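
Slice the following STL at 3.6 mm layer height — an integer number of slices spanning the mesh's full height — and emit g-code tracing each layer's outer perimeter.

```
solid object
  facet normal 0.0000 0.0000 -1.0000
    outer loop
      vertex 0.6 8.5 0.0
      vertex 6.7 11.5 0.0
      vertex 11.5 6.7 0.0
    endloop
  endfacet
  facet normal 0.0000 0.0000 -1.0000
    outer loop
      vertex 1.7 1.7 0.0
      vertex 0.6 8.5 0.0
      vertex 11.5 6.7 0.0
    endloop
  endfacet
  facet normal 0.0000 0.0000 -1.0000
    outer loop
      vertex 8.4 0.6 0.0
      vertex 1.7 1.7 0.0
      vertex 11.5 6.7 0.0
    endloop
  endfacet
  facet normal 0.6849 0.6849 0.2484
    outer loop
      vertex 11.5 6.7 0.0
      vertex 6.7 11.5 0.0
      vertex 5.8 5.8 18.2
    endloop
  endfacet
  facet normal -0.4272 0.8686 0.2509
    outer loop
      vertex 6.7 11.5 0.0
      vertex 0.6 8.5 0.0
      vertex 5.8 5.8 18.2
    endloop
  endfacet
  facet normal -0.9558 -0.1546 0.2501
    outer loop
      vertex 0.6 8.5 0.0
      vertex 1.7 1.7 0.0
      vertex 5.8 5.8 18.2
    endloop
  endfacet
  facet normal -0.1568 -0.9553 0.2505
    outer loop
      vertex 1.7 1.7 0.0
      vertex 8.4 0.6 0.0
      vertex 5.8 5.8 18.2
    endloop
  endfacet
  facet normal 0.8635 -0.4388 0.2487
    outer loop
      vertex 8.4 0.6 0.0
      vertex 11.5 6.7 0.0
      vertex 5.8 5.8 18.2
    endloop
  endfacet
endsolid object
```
; perimeter-only toolpath
G21 ; units = mm
G90 ; absolute positioning
G28 ; home
; layer 1
G0 Z3.6
G0 X10.4 Y6.5
G1 X6.5 Y10.4
G1 X1.6 Y8.0
G1 X2.5 Y2.5
G1 X7.9 Y1.6
G1 X10.4 Y6.5
; layer 2
G0 Z7.3
G0 X9.2 Y6.3
G1 X6.3 Y9.2
G1 X2.7 Y7.4
G1 X3.3 Y3.3
G1 X7.4 Y2.7
G1 X9.2 Y6.3
; layer 3
G0 Z10.9
G0 X8.1 Y6.2
G1 X6.2 Y8.1
G1 X3.7 Y6.9
G1 X4.2 Y4.2
G1 X6.8 Y3.7
G1 X8.1 Y6.2
; layer 4
G0 Z14.6
G0 X6.9 Y6.0
G1 X6.0 Y6.9
G1 X4.8 Y6.3
G1 X5.0 Y5.0
G1 X6.3 Y4.8
G1 X6.9 Y6.0
M2 ; end

The solid is a regular 5-sided pyramid, base circumscribed radius ≈ 5.8 mm, apex at z ≈ 18.2 mm. Slicing at Δz = 3.6 mm — 5 equal slices spanning the solid's height, so layer i sits at z = i·h/5 — gives 4 non-empty perimeters. Each is a 5-segment closed polygon; G0 lifts to the layer z and rapids to the start vertex, then G1 traces the edges. The cross-section shrinks linearly with z (the slice at the apex is degenerate and omitted).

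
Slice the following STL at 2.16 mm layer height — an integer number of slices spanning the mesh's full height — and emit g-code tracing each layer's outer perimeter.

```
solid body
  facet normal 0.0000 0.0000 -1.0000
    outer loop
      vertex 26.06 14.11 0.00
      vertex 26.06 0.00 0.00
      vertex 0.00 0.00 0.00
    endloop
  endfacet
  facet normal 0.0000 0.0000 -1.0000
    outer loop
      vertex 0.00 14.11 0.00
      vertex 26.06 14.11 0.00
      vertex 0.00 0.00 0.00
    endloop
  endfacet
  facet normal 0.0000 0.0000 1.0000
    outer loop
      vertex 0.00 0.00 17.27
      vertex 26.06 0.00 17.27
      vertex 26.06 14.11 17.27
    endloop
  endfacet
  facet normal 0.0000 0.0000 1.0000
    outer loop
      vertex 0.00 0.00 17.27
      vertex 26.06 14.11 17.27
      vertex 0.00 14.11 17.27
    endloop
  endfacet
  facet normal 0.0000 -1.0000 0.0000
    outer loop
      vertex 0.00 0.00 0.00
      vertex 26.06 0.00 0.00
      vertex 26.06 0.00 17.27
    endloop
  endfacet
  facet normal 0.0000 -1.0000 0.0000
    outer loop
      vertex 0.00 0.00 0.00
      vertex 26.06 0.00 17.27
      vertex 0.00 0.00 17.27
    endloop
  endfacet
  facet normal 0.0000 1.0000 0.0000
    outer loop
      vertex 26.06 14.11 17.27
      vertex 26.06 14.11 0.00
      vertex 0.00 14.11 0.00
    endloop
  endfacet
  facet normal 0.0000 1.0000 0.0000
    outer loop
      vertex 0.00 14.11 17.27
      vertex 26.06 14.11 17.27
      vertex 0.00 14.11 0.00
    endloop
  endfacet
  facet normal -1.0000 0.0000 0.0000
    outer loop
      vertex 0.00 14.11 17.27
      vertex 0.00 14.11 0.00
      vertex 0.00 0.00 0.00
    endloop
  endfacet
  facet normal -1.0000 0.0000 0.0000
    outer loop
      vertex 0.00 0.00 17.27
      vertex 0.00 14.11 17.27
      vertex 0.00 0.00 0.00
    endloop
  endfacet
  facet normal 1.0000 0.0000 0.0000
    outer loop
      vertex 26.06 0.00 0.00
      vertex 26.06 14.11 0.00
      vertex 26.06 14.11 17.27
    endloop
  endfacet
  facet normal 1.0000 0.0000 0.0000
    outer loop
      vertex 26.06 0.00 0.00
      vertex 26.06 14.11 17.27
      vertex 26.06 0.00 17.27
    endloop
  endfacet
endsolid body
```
; perimeter-only toolpath
G21 ; units = mm
G90 ; absolute positioning
G28 ; home
; layer 1
G0 Z2.16
G0 X0.00 Y0.00
G1 X26.06 Y0.00
G1 X26.06 Y14.11
G1 X0.00 Y14.11
G1 X0.00 Y0.00
; layer 2
G0 Z4.32
G0 X0.00 Y0.00
G1 X26.06 Y0.00
G1 X26.06 Y14.11
G1 X0.00 Y14.11
G1 X0.00 Y0.00
; layer 3
G0 Z6.48
G0 X0.00 Y0.00
G1 X26.06 Y0.00
G1 X26.06 Y14.11
G1 X0.00 Y14.11
G1 X0.00 Y0.00
; layer 4
G0 Z8.63
G0 X0.00 Y0.00
G1 X26.06 Y0.00
G1 X26.06 Y14.11
G1 X0.00 Y14.11
G1 X0.00 Y0.00
; layer 5
G0 Z10.79
G0 X0.00 Y0.00
G1 X26.06 Y0.00
G1 X26.06 Y14.11
G1 X0.00 Y14.11
G1 X0.00 Y0.00
; layer 6
G0 Z12.95
G0 X0.00 Y0.00
G1 X26.06 Y0.00
G1 X26.06 Y14.11
G1 X0.00 Y14.11
G1 X0.00 Y0.00
; layer 7
G0 Z15.11
G0 X0.00 Y0.00
G1 X26.06 Y0.00
G1 X26.06 Y14.11
G1 X0.00 Y14.11
G1 X0.00 Y0.00
; layer 8
G0 Z17.27
G0 X0.00 Y0.00
G1 X26.06 Y0.00
G1 X26.06 Y14.11
G1 X0.00 Y14.11
G1 X0.00 Y0.00
M2 ; end

The solid is a rectangular box, roughly 26.1 × 14.1 mm footprint and 17.3 mm tall. Slicing at Δz = 2.16 mm — 8 equal slices spanning the solid's height, so layer i sits at z = i·h/8 — gives 8 non-empty perimeters. Each is a 4-segment closed polygon; G0 lifts to the layer z and rapids to the start vertex, then G1 traces the edges.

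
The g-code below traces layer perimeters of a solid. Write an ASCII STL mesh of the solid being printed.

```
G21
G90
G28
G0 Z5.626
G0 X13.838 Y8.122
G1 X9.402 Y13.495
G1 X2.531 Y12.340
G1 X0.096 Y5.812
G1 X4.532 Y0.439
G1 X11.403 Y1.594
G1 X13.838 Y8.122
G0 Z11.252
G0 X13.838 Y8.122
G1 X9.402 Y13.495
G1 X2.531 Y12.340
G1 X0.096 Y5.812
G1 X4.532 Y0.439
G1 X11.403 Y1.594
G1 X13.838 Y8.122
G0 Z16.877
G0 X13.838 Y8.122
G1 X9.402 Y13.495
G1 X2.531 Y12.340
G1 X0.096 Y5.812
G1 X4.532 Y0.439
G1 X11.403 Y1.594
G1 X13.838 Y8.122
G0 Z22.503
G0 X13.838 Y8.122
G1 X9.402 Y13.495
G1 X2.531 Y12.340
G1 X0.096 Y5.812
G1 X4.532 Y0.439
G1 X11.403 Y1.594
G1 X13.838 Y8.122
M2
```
solid part
  facet normal 0.0000 0.0000 -1.0000
    outer loop
      vertex 2.531 12.340 0.000
      vertex 9.402 13.495 0.000
      vertex 13.838 8.122 0.000
    endloop
  endfacet
  facet normal 0.0000 0.0000 -1.0000
    outer loop
      vertex 0.096 5.812 0.000
      vertex 2.531 12.340 0.000
      vertex 13.838 8.122 0.000
    endloop
  endfacet
  facet normal 0.0000 0.0000 -1.0000
    outer loop
      vertex 4.532 0.439 0.000
      vertex 0.096 5.812 0.000
      vertex 13.838 8.122 0.000
    endloop
  endfacet
  facet normal 0.0000 0.0000 -1.0000
    outer loop
      vertex 11.403 1.594 0.000
      vertex 4.532 0.439 0.000
      vertex 13.838 8.122 0.000
    endloop
  endfacet
  facet normal 0.0000 0.0000 1.0000
    outer loop
      vertex 13.838 8.122 22.503
      vertex 9.402 13.495 22.503
      vertex 2.531 12.340 22.503
    endloop
  endfacet
  facet normal 0.0000 0.0000 1.0000
    outer loop
      vertex 13.838 8.122 22.503
      vertex 2.531 12.340 22.503
      vertex 0.096 5.812 22.503
    endloop
  endfacet
  facet normal 0.0000 0.0000 1.0000
    outer loop
      vertex 13.838 8.122 22.503
      vertex 0.096 5.812 22.503
      vertex 4.532 0.439 22.503
    endloop
  endfacet
  facet normal 0.0000 0.0000 1.0000
    outer loop
      vertex 13.838 8.122 22.503
      vertex 4.532 0.439 22.503
      vertex 11.403 1.594 22.503
    endloop
  endfacet
  facet normal 0.7711 0.6367 0.0000
    outer loop
      vertex 13.838 8.122 0.000
      vertex 9.402 13.495 0.000
      vertex 9.402 13.495 22.503
    endloop
  endfacet
  facet normal 0.7711 0.6367 0.0000
    outer loop
      vertex 13.838 8.122 0.000
      vertex 9.402 13.495 22.503
      vertex 13.838 8.122 22.503
    endloop
  endfacet
  facet normal -0.1658 0.9862 0.0000
    outer loop
      vertex 9.402 13.495 0.000
      vertex 2.531 12.340 0.000
      vertex 2.531 12.340 22.503
    endloop
  endfacet
  facet normal -0.1658 0.9862 0.0000
    outer loop
      vertex 9.402 13.495 0.000
      vertex 2.531 12.340 22.503
      vertex 9.402 13.495 22.503
    endloop
  endfacet
  facet normal -0.9369 0.3495 0.0000
    outer loop
      vertex 2.531 12.340 0.000
      vertex 0.096 5.812 0.000
      vertex 0.096 5.812 22.503
    endloop
  endfacet
  facet normal -0.9369 0.3495 0.0000
    outer loop
      vertex 2.531 12.340 0.000
      vertex 0.096 5.812 22.503
      vertex 2.531 12.340 22.503
    endloop
  endfacet
  facet normal -0.7711 -0.6367 0.0000
    outer loop
      vertex 0.096 5.812 0.000
      vertex 4.532 0.439 0.000
      vertex 4.532 0.439 22.503
    endloop
  endfacet
  facet normal -0.7711 -0.6367 0.0000
    outer loop
      vertex 0.096 5.812 0.000
      vertex 4.532 0.439 22.503
      vertex 0.096 5.812 22.503
    endloop
  endfacet
  facet normal 0.1658 -0.9862 0.0000
    outer loop
      vertex 4.532 0.439 0.000
      vertex 11.403 1.594 0.000
      vertex 11.403 1.594 22.503
    endloop
  endfacet
  facet normal 0.1658 -0.9862 0.0000
    outer loop
      vertex 4.532 0.439 0.000
      vertex 11.403 1.594 22.503
      vertex 4.532 0.439 22.503
    endloop
  endfacet
  facet normal 0.9369 -0.3495 0.0000
    outer loop
      vertex 11.403 1.594 0.000
      vertex 13.838 8.122 0.000
      vertex 13.838 8.122 22.503
    endloop
  endfacet
  facet normal 0.9369 -0.3495 0.0000
    outer loop
      vertex 11.403 1.594 0.000
      vertex 13.838 8.122 22.503
      vertex 11.403 1.594 22.503
    endloop
  endfacet
endsolid part

The G0 Z moves step by Δz≈5.626 mm. Every layer's G1 loop is the same polygon, so the solid is a straight extrusion of it from z=0 to z≈22.5. Closing with flat bottom and top caps and triangulating gives 20 facets — a regular 6-sided prism (a cylinder approximated with 6 flat sides), circumscribed radius ≈ 6.97 mm, height ≈ 22.5 mm.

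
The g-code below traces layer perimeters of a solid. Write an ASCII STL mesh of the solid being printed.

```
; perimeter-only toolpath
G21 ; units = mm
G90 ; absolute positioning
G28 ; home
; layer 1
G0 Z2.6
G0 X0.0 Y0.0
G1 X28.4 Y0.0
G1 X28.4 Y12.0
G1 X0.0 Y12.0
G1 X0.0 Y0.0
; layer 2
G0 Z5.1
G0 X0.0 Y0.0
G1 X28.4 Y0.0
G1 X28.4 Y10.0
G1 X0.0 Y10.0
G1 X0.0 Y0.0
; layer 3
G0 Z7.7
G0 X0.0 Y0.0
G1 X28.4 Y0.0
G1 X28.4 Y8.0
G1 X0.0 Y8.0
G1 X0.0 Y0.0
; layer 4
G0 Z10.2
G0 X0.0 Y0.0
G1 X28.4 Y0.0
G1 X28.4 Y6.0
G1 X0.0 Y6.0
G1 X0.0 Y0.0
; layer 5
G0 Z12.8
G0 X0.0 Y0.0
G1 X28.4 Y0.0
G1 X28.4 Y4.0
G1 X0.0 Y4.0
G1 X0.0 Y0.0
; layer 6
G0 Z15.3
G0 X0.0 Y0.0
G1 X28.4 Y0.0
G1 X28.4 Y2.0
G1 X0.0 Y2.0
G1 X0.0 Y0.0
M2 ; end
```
solid part
  facet normal 0.0000 0.0000 -1.0000
    outer loop
      vertex 28.4 14.0 0.0
      vertex 28.4 0.0 0.0
      vertex 0.0 0.0 0.0
    endloop
  endfacet
  facet normal 0.0000 0.0000 -1.0000
    outer loop
      vertex 0.0 14.0 0.0
      vertex 28.4 14.0 0.0
      vertex 0.0 0.0 0.0
    endloop
  endfacet
  facet normal 0.0000 -1.0000 0.0000
    outer loop
      vertex 0.0 0.0 0.0
      vertex 28.4 0.0 0.0
      vertex 28.4 0.0 17.9
    endloop
  endfacet
  facet normal 0.0000 -1.0000 0.0000
    outer loop
      vertex 0.0 0.0 0.0
      vertex 28.4 0.0 17.9
      vertex 0.0 0.0 17.9
    endloop
  endfacet
  facet normal 0.0000 0.7877 0.6161
    outer loop
      vertex 0.0 0.0 17.9
      vertex 28.4 0.0 17.9
      vertex 28.4 14.0 0.0
    endloop
  endfacet
  facet normal 0.0000 0.7877 0.6161
    outer loop
      vertex 0.0 0.0 17.9
      vertex 28.4 14.0 0.0
      vertex 0.0 14.0 0.0
    endloop
  endfacet
  facet normal -1.0000 0.0000 0.0000
    outer loop
      vertex 0.0 0.0 17.9
      vertex 0.0 14.0 0.0
      vertex 0.0 0.0 0.0
    endloop
  endfacet
  facet normal 1.0000 0.0000 0.0000
    outer loop
      vertex 28.4 0.0 0.0
      vertex 28.4 14.0 0.0
      vertex 28.4 0.0 17.9
    endloop
  endfacet
endsolid part

The G0 Z moves step by Δz≈2.6 mm. The G1 loops shrink linearly with z, so the solid tapers from its base footprint up to z≈17.9. Closing with a flat bottom cap and the tapered top and triangulating gives 8 facets — a wedge (ramp): 28.4 × 14 mm base, rising to 17.9 mm along the y=0 edge and sloping linearly to z=0 at y=14.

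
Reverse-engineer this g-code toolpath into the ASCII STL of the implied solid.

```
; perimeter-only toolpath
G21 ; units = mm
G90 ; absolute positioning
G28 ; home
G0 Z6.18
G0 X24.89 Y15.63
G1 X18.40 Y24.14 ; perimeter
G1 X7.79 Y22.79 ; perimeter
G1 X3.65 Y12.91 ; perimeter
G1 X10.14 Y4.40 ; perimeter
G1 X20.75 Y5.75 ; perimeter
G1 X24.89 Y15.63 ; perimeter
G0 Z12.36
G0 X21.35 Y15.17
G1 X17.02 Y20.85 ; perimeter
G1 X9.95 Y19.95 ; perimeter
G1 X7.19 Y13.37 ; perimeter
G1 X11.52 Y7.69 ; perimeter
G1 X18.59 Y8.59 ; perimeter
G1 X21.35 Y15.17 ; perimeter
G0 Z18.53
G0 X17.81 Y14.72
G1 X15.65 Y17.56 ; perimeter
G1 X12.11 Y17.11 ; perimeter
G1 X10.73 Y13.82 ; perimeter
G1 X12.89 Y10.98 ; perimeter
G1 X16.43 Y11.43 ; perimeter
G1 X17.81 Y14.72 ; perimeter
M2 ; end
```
solid part
  facet normal 0.0000 0.0000 -1.0000
    outer loop
      vertex 5.63 25.63 0.00
      vertex 19.78 27.43 0.00
      vertex 28.43 16.08 0.00
    endloop
  endfacet
  facet normal 0.0000 0.0000 -1.0000
    outer loop
      vertex 0.11 12.46 0.00
      vertex 5.63 25.63 0.00
      vertex 28.43 16.08 0.00
    endloop
  endfacet
  facet normal 0.0000 0.0000 -1.0000
    outer loop
      vertex 8.76 1.11 0.00
      vertex 0.11 12.46 0.00
      vertex 28.43 16.08 0.00
    endloop
  endfacet
  facet normal 0.0000 0.0000 -1.0000
    outer loop
      vertex 22.91 2.91 0.00
      vertex 8.76 1.11 0.00
      vertex 28.43 16.08 0.00
    endloop
  endfacet
  facet normal 0.7113 0.5421 0.4473
    outer loop
      vertex 28.43 16.08 0.00
      vertex 19.78 27.43 0.00
      vertex 14.27 14.27 24.71
    endloop
  endfacet
  facet normal -0.1129 0.8872 0.4473
    outer loop
      vertex 19.78 27.43 0.00
      vertex 5.63 25.63 0.00
      vertex 14.27 14.27 24.71
    endloop
  endfacet
  facet normal -0.8248 0.3457 0.4473
    outer loop
      vertex 5.63 25.63 0.00
      vertex 0.11 12.46 0.00
      vertex 14.27 14.27 24.71
    endloop
  endfacet
  facet normal -0.7113 -0.5421 0.4473
    outer loop
      vertex 0.11 12.46 0.00
      vertex 8.76 1.11 0.00
      vertex 14.27 14.27 24.71
    endloop
  endfacet
  facet normal 0.1129 -0.8872 0.4473
    outer loop
      vertex 8.76 1.11 0.00
      vertex 22.91 2.91 0.00
      vertex 14.27 14.27 24.71
    endloop
  endfacet
  facet normal 0.8248 -0.3457 0.4473
    outer loop
      vertex 22.91 2.91 0.00
      vertex 28.43 16.08 0.00
      vertex 14.27 14.27 24.71
    endloop
  endfacet
endsolid part

The G0 Z moves step by Δz≈6.18 mm. The G1 loops shrink linearly with z, so the solid tapers from its base footprint up to z≈24.7. Closing with a flat bottom cap and the tapered top and triangulating gives 10 facets — a regular 6-sided pyramid, base circumscribed radius ≈ 14.3 mm, apex at z ≈ 24.7 mm.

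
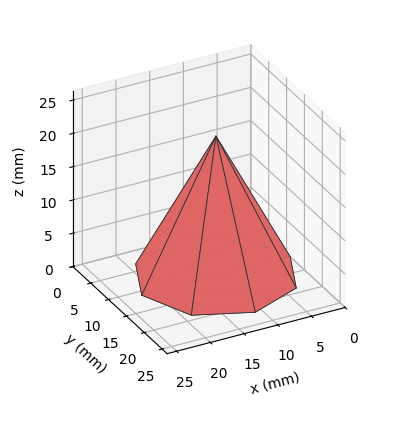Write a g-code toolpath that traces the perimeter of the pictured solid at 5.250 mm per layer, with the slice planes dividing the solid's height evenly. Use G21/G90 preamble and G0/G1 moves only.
Reading the render: the shape is a regular 8-sided pyramid, base circumscribed radius ≈ 11 mm, apex at z ≈ 21 mm (dimensions read to the nearest mm from the axis ticks). For the g-code, the solid's height is divided into equal slices at the stated Δz and each level perimeter traced with G1 moves after a G0 lift.

; perimeter-only toolpath
G21 ; units = mm
G90 ; absolute positioning
G28 ; home
; layer 1
G0 Z5.250
G0 X19.250 Y11.000
G1 X16.834 Y16.834
G1 X11.000 Y19.250
G1 X5.167 Y16.834
G1 X2.750 Y11.000
G1 X5.167 Y5.167
G1 X11.000 Y2.750
G1 X16.834 Y5.167
G1 X19.250 Y11.000
; layer 2
G0 Z10.500
G0 X16.500 Y11.000
G1 X14.889 Y14.889
G1 X11.000 Y16.500
G1 X7.111 Y14.889
G1 X5.500 Y11.000
G1 X7.111 Y7.111
G1 X11.000 Y5.500
G1 X14.889 Y7.111
G1 X16.500 Y11.000
; layer 3
G0 Z15.750
G0 X13.750 Y11.000
G1 X12.944 Y12.944
G1 X11.000 Y13.750
G1 X9.056 Y12.944
G1 X8.250 Y11.000
G1 X9.056 Y9.056
G1 X11.000 Y8.250
G1 X12.944 Y9.056
G1 X13.750 Y11.000
M2 ; end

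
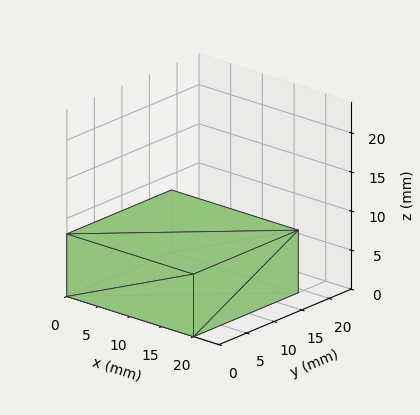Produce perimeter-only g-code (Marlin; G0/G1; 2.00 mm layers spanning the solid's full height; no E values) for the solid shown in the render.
Reading the render: the shape is a rectangular box, roughly 20 × 19 mm footprint and 8 mm tall (dimensions read to the nearest mm from the axis ticks). For the g-code, the solid's height is divided into equal slices at the stated Δz and each level perimeter traced with G1 moves after a G0 lift.

; perimeter-only toolpath
G21 ; units = mm
G90 ; absolute positioning
G28 ; home
; layer 1
G0 Z2.00
G0 X0.00 Y0.00
G1 X20.00 Y0.00
G1 X20.00 Y19.00
G1 X0.00 Y19.00
G1 X0.00 Y0.00
; layer 2
G0 Z4.00
G0 X0.00 Y0.00
G1 X20.00 Y0.00
G1 X20.00 Y19.00
G1 X0.00 Y19.00
G1 X0.00 Y0.00
; layer 3
G0 Z6.00
G0 X0.00 Y0.00
G1 X20.00 Y0.00
G1 X20.00 Y19.00
G1 X0.00 Y19.00
G1 X0.00 Y0.00
; layer 4
G0 Z8.00
G0 X0.00 Y0.00
G1 X20.00 Y0.00
G1 X20.00 Y19.00
G1 X0.00 Y19.00
G1 X0.00 Y0.00
M2 ; end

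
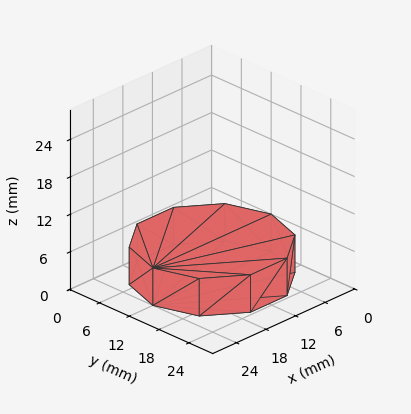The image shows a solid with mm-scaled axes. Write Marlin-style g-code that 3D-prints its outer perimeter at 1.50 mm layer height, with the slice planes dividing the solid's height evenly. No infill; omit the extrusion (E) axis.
Reading the render: the shape is a regular 10-sided prism (a cylinder approximated with 10 flat sides), circumscribed radius ≈ 12 mm, height ≈ 6 mm (dimensions read to the nearest mm from the axis ticks). For the g-code, the solid's height is divided into equal slices at the stated Δz and each level perimeter traced with G1 moves after a G0 lift.

; perimeter-only toolpath
G21 ; units = mm
G90 ; absolute positioning
G28 ; home
; layer 1
G0 Z1.50
G0 X24.00 Y12.00
G1 X21.71 Y19.05
G1 X15.71 Y23.41
G1 X8.29 Y23.41
G1 X2.29 Y19.05
G1 X0.00 Y12.00
G1 X2.29 Y4.95
G1 X8.29 Y0.59
G1 X15.71 Y0.59
G1 X21.71 Y4.95
G1 X24.00 Y12.00
; layer 2
G0 Z3.00
G0 X24.00 Y12.00
G1 X21.71 Y19.05
G1 X15.71 Y23.41
G1 X8.29 Y23.41
G1 X2.29 Y19.05
G1 X0.00 Y12.00
G1 X2.29 Y4.95
G1 X8.29 Y0.59
G1 X15.71 Y0.59
G1 X21.71 Y4.95
G1 X24.00 Y12.00
; layer 3
G0 Z4.50
G0 X24.00 Y12.00
G1 X21.71 Y19.05
G1 X15.71 Y23.41
G1 X8.29 Y23.41
G1 X2.29 Y19.05
G1 X0.00 Y12.00
G1 X2.29 Y4.95
G1 X8.29 Y0.59
G1 X15.71 Y0.59
G1 X21.71 Y4.95
G1 X24.00 Y12.00
; layer 4
G0 Z6.00
G0 X24.00 Y12.00
G1 X21.71 Y19.05
G1 X15.71 Y23.41
G1 X8.29 Y23.41
G1 X2.29 Y19.05
G1 X0.00 Y12.00
G1 X2.29 Y4.95
G1 X8.29 Y0.59
G1 X15.71 Y0.59
G1 X21.71 Y4.95
G1 X24.00 Y12.00
M2 ; end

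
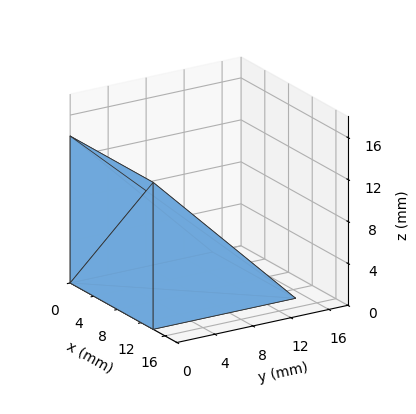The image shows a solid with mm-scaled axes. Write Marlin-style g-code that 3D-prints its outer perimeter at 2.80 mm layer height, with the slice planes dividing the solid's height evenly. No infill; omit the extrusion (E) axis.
Reading the render: the shape is a wedge (ramp): 14 × 15 mm base, rising to 14 mm along the y=0 edge and sloping linearly to z=0 at y=15 (dimensions read to the nearest mm from the axis ticks). For the g-code, the solid's height is divided into equal slices at the stated Δz and each level perimeter traced with G1 moves after a G0 lift.

; perimeter-only toolpath
G21 ; units = mm
G90 ; absolute positioning
G28 ; home
; layer 1
G0 Z2.80
G0 X0.00 Y0.00
G1 X14.00 Y0.00
G1 X14.00 Y12.00
G1 X0.00 Y12.00
G1 X0.00 Y0.00
; layer 2
G0 Z5.60
G0 X0.00 Y0.00
G1 X14.00 Y0.00
G1 X14.00 Y9.00
G1 X0.00 Y9.00
G1 X0.00 Y0.00
; layer 3
G0 Z8.40
G0 X0.00 Y0.00
G1 X14.00 Y0.00
G1 X14.00 Y6.00
G1 X0.00 Y6.00
G1 X0.00 Y0.00
; layer 4
G0 Z11.20
G0 X0.00 Y0.00
G1 X14.00 Y0.00
G1 X14.00 Y3.00
G1 X0.00 Y3.00
G1 X0.00 Y0.00
M2 ; end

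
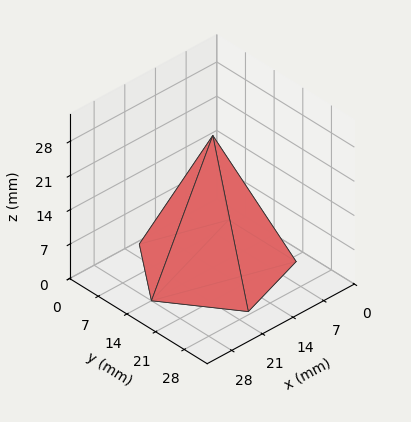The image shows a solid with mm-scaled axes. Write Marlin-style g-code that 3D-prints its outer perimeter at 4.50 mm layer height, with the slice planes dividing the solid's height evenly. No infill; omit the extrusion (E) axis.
Reading the render: the shape is a regular 5-sided pyramid, base circumscribed radius ≈ 14 mm, apex at z ≈ 27 mm (dimensions read to the nearest mm from the axis ticks). For the g-code, the solid's height is divided into equal slices at the stated Δz and each level perimeter traced with G1 moves after a G0 lift.

; perimeter-only toolpath
G21 ; units = mm
G90 ; absolute positioning
G28 ; home
; layer 1
G0 Z4.50
G0 X25.67 Y14.00
G1 X17.61 Y25.09
G1 X4.56 Y20.86
G1 X4.56 Y7.14
G1 X17.61 Y2.91
G1 X25.67 Y14.00
; layer 2
G0 Z9.00
G0 X23.33 Y14.00
G1 X16.89 Y22.87
G1 X6.45 Y19.49
G1 X6.45 Y8.51
G1 X16.89 Y5.13
G1 X23.33 Y14.00
; layer 3
G0 Z13.50
G0 X21.00 Y14.00
G1 X16.16 Y20.66
G1 X8.34 Y18.12
G1 X8.34 Y9.88
G1 X16.16 Y7.34
G1 X21.00 Y14.00
; layer 4
G0 Z18.00
G0 X18.67 Y14.00
G1 X15.44 Y18.44
G1 X10.22 Y16.74
G1 X10.22 Y11.26
G1 X15.44 Y9.56
G1 X18.67 Y14.00
; layer 5
G0 Z22.50
G0 X16.33 Y14.00
G1 X14.72 Y16.22
G1 X12.11 Y15.37
G1 X12.11 Y12.63
G1 X14.72 Y11.78
G1 X16.33 Y14.00
M2 ; end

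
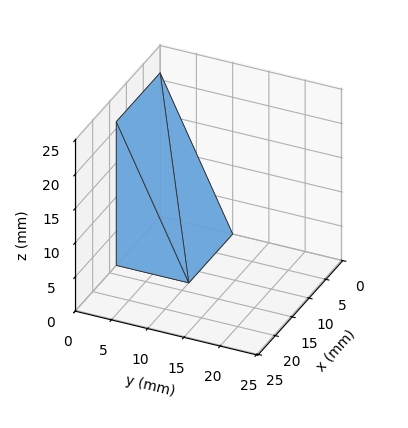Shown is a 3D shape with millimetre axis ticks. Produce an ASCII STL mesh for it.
Reading the render: the shape is a wedge (ramp): 13 × 10 mm base, rising to 21 mm along the y=0 edge and sloping linearly to z=0 at y=10 (dimensions read to the nearest mm from the axis ticks). For the STL, each face is triangulated and given an outward normal.

solid part
  facet normal 0.0000 0.0000 -1.0000
    outer loop
      vertex 13.00 10.00 0.00
      vertex 13.00 0.00 0.00
      vertex 0.00 0.00 0.00
    endloop
  endfacet
  facet normal 0.0000 0.0000 -1.0000
    outer loop
      vertex 0.00 10.00 0.00
      vertex 13.00 10.00 0.00
      vertex 0.00 0.00 0.00
    endloop
  endfacet
  facet normal 0.0000 -1.0000 0.0000
    outer loop
      vertex 0.00 0.00 0.00
      vertex 13.00 0.00 0.00
      vertex 13.00 0.00 21.00
    endloop
  endfacet
  facet normal 0.0000 -1.0000 0.0000
    outer loop
      vertex 0.00 0.00 0.00
      vertex 13.00 0.00 21.00
      vertex 0.00 0.00 21.00
    endloop
  endfacet
  facet normal 0.0000 0.9029 0.4299
    outer loop
      vertex 0.00 0.00 21.00
      vertex 13.00 0.00 21.00
      vertex 13.00 10.00 0.00
    endloop
  endfacet
  facet normal 0.0000 0.9029 0.4299
    outer loop
      vertex 0.00 0.00 21.00
      vertex 13.00 10.00 0.00
      vertex 0.00 10.00 0.00
    endloop
  endfacet
  facet normal -1.0000 0.0000 0.0000
    outer loop
      vertex 0.00 0.00 21.00
      vertex 0.00 10.00 0.00
      vertex 0.00 0.00 0.00
    endloop
  endfacet
  facet normal 1.0000 0.0000 0.0000
    outer loop
      vertex 13.00 0.00 0.00
      vertex 13.00 10.00 0.00
      vertex 13.00 0.00 21.00
    endloop
  endfacet
endsolid part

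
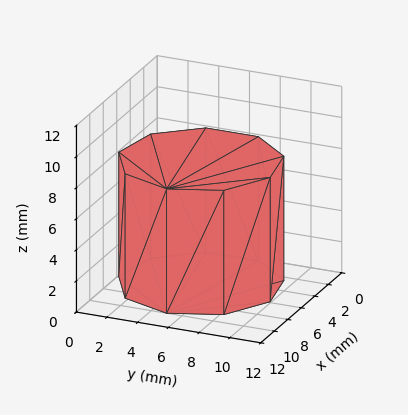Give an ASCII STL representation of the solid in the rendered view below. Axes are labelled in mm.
Reading the render: the shape is a regular 9-sided prism (a cylinder approximated with 9 flat sides), circumscribed radius ≈ 5 mm, height ≈ 8 mm (dimensions read to the nearest mm from the axis ticks). For the STL, each face is triangulated and given an outward normal.

solid part
  facet normal 0.0000 0.0000 -1.0000
    outer loop
      vertex 5.87 9.92 0.00
      vertex 8.83 8.21 0.00
      vertex 10.00 5.00 0.00
    endloop
  endfacet
  facet normal 0.0000 0.0000 -1.0000
    outer loop
      vertex 2.50 9.33 0.00
      vertex 5.87 9.92 0.00
      vertex 10.00 5.00 0.00
    endloop
  endfacet
  facet normal 0.0000 0.0000 -1.0000
    outer loop
      vertex 0.30 6.71 0.00
      vertex 2.50 9.33 0.00
      vertex 10.00 5.00 0.00
    endloop
  endfacet
  facet normal 0.0000 0.0000 -1.0000
    outer loop
      vertex 0.30 3.29 0.00
      vertex 0.30 6.71 0.00
      vertex 10.00 5.00 0.00
    endloop
  endfacet
  facet normal 0.0000 0.0000 -1.0000
    outer loop
      vertex 2.50 0.67 0.00
      vertex 0.30 3.29 0.00
      vertex 10.00 5.00 0.00
    endloop
  endfacet
  facet normal 0.0000 0.0000 -1.0000
    outer loop
      vertex 5.87 0.08 0.00
      vertex 2.50 0.67 0.00
      vertex 10.00 5.00 0.00
    endloop
  endfacet
  facet normal 0.0000 0.0000 -1.0000
    outer loop
      vertex 8.83 1.79 0.00
      vertex 5.87 0.08 0.00
      vertex 10.00 5.00 0.00
    endloop
  endfacet
  facet normal 0.0000 0.0000 1.0000
    outer loop
      vertex 10.00 5.00 8.00
      vertex 8.83 8.21 8.00
      vertex 5.87 9.92 8.00
    endloop
  endfacet
  facet normal 0.0000 0.0000 1.0000
    outer loop
      vertex 10.00 5.00 8.00
      vertex 5.87 9.92 8.00
      vertex 2.50 9.33 8.00
    endloop
  endfacet
  facet normal 0.0000 0.0000 1.0000
    outer loop
      vertex 10.00 5.00 8.00
      vertex 2.50 9.33 8.00
      vertex 0.30 6.71 8.00
    endloop
  endfacet
  facet normal 0.0000 0.0000 1.0000
    outer loop
      vertex 10.00 5.00 8.00
      vertex 0.30 6.71 8.00
      vertex 0.30 3.29 8.00
    endloop
  endfacet
  facet normal 0.0000 0.0000 1.0000
    outer loop
      vertex 10.00 5.00 8.00
      vertex 0.30 3.29 8.00
      vertex 2.50 0.67 8.00
    endloop
  endfacet
  facet normal 0.0000 0.0000 1.0000
    outer loop
      vertex 10.00 5.00 8.00
      vertex 2.50 0.67 8.00
      vertex 5.87 0.08 8.00
    endloop
  endfacet
  facet normal 0.0000 0.0000 1.0000
    outer loop
      vertex 10.00 5.00 8.00
      vertex 5.87 0.08 8.00
      vertex 8.83 1.79 8.00
    endloop
  endfacet
  facet normal 0.9395 0.3424 0.0000
    outer loop
      vertex 10.00 5.00 0.00
      vertex 8.83 8.21 0.00
      vertex 8.83 8.21 8.00
    endloop
  endfacet
  facet normal 0.9395 0.3424 0.0000
    outer loop
      vertex 10.00 5.00 0.00
      vertex 8.83 8.21 8.00
      vertex 10.00 5.00 8.00
    endloop
  endfacet
  facet normal 0.5002 0.8659 0.0000
    outer loop
      vertex 8.83 8.21 0.00
      vertex 5.87 9.92 0.00
      vertex 5.87 9.92 8.00
    endloop
  endfacet
  facet normal 0.5002 0.8659 0.0000
    outer loop
      vertex 8.83 8.21 0.00
      vertex 5.87 9.92 8.00
      vertex 8.83 8.21 8.00
    endloop
  endfacet
  facet normal -0.1725 0.9850 0.0000
    outer loop
      vertex 5.87 9.92 0.00
      vertex 2.50 9.33 0.00
      vertex 2.50 9.33 8.00
    endloop
  endfacet
  facet normal -0.1725 0.9850 0.0000
    outer loop
      vertex 5.87 9.92 0.00
      vertex 2.50 9.33 8.00
      vertex 5.87 9.92 8.00
    endloop
  endfacet
  facet normal -0.7658 0.6431 0.0000
    outer loop
      vertex 2.50 9.33 0.00
      vertex 0.30 6.71 0.00
      vertex 0.30 6.71 8.00
    endloop
  endfacet
  facet normal -0.7658 0.6431 0.0000
    outer loop
      vertex 2.50 9.33 0.00
      vertex 0.30 6.71 8.00
      vertex 2.50 9.33 8.00
    endloop
  endfacet
  facet normal -1.0000 0.0000 0.0000
    outer loop
      vertex 0.30 6.71 0.00
      vertex 0.30 3.29 0.00
      vertex 0.30 3.29 8.00
    endloop
  endfacet
  facet normal -1.0000 0.0000 0.0000
    outer loop
      vertex 0.30 6.71 0.00
      vertex 0.30 3.29 8.00
      vertex 0.30 6.71 8.00
    endloop
  endfacet
  facet normal -0.7658 -0.6431 0.0000
    outer loop
      vertex 0.30 3.29 0.00
      vertex 2.50 0.67 0.00
      vertex 2.50 0.67 8.00
    endloop
  endfacet
  facet normal -0.7658 -0.6431 0.0000
    outer loop
      vertex 0.30 3.29 0.00
      vertex 2.50 0.67 8.00
      vertex 0.30 3.29 8.00
    endloop
  endfacet
  facet normal -0.1725 -0.9850 0.0000
    outer loop
      vertex 2.50 0.67 0.00
      vertex 5.87 0.08 0.00
      vertex 5.87 0.08 8.00
    endloop
  endfacet
  facet normal -0.1725 -0.9850 0.0000
    outer loop
      vertex 2.50 0.67 0.00
      vertex 5.87 0.08 8.00
      vertex 2.50 0.67 8.00
    endloop
  endfacet
  facet normal 0.5002 -0.8659 0.0000
    outer loop
      vertex 5.87 0.08 0.00
      vertex 8.83 1.79 0.00
      vertex 8.83 1.79 8.00
    endloop
  endfacet
  facet normal 0.5002 -0.8659 0.0000
    outer loop
      vertex 5.87 0.08 0.00
      vertex 8.83 1.79 8.00
      vertex 5.87 0.08 8.00
    endloop
  endfacet
  facet normal 0.9395 -0.3424 0.0000
    outer loop
      vertex 8.83 1.79 0.00
      vertex 10.00 5.00 0.00
      vertex 10.00 5.00 8.00
    endloop
  endfacet
  facet normal 0.9395 -0.3424 0.0000
    outer loop
      vertex 8.83 1.79 0.00
      vertex 10.00 5.00 8.00
      vertex 8.83 1.79 8.00
    endloop
  endfacet
endsolid part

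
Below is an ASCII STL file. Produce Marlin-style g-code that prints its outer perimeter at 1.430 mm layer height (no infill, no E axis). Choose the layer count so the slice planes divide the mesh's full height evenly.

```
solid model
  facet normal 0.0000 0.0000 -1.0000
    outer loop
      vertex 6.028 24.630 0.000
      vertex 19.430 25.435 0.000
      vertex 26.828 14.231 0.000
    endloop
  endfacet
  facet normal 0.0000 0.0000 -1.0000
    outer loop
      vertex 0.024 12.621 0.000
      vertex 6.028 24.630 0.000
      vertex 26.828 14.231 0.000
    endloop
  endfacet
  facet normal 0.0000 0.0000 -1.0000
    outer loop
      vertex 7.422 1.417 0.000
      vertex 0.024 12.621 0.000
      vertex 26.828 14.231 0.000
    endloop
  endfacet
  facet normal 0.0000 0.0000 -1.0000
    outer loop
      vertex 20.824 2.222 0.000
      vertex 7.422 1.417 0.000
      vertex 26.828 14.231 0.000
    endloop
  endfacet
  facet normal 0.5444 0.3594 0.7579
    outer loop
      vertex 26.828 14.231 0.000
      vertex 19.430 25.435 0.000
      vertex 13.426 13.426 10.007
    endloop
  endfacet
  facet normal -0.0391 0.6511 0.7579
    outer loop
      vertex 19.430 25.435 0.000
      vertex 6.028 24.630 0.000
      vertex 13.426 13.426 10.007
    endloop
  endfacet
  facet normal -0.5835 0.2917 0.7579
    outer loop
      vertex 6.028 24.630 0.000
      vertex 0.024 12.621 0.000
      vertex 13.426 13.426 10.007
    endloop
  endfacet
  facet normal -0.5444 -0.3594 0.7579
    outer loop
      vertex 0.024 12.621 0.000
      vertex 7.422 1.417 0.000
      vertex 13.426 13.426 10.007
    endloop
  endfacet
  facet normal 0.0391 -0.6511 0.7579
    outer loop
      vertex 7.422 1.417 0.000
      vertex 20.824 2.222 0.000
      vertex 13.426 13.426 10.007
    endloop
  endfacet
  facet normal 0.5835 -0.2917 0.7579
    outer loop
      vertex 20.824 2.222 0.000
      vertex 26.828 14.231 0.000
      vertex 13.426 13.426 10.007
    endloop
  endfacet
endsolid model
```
; perimeter-only toolpath
G21 ; units = mm
G90 ; absolute positioning
G28 ; home
; layer 1
G0 Z1.430
G0 X24.913 Y14.116
G1 X18.572 Y23.719
G1 X7.085 Y23.029
G1 X1.939 Y12.736
G1 X8.280 Y3.133
G1 X19.767 Y3.823
G1 X24.913 Y14.116
; layer 2
G0 Z2.859
G0 X22.999 Y14.001
G1 X17.715 Y22.004
G1 X8.142 Y21.429
G1 X3.853 Y12.851
G1 X9.137 Y4.848
G1 X18.710 Y5.423
G1 X22.999 Y14.001
; layer 3
G0 Z4.289
G0 X21.084 Y13.886
G1 X16.857 Y20.288
G1 X9.199 Y19.828
G1 X5.768 Y12.966
G1 X9.995 Y6.564
G1 X17.653 Y7.024
G1 X21.084 Y13.886
; layer 4
G0 Z5.718
G0 X19.170 Y13.771
G1 X15.999 Y18.573
G1 X10.255 Y18.228
G1 X7.682 Y13.081
G1 X10.853 Y8.279
G1 X16.597 Y8.624
G1 X19.170 Y13.771
; layer 5
G0 Z7.148
G0 X17.255 Y13.656
G1 X15.141 Y16.857
G1 X11.312 Y16.627
G1 X9.597 Y13.196
G1 X11.711 Y9.995
G1 X15.540 Y10.225
G1 X17.255 Y13.656
; layer 6
G0 Z8.577
G0 X15.341 Y13.541
G1 X14.284 Y15.142
G1 X12.369 Y15.027
G1 X11.511 Y13.311
G1 X12.568 Y11.710
G1 X14.483 Y11.825
G1 X15.341 Y13.541
M2 ; end

The solid is a regular 6-sided pyramid, base circumscribed radius ≈ 13.4 mm, apex at z ≈ 10 mm. Slicing at Δz = 1.430 mm — 7 equal slices spanning the solid's height, so layer i sits at z = i·h/7 — gives 6 non-empty perimeters. Each is a 6-segment closed polygon; G0 lifts to the layer z and rapids to the start vertex, then G1 traces the edges. The cross-section shrinks linearly with z (the slice at the apex is degenerate and omitted).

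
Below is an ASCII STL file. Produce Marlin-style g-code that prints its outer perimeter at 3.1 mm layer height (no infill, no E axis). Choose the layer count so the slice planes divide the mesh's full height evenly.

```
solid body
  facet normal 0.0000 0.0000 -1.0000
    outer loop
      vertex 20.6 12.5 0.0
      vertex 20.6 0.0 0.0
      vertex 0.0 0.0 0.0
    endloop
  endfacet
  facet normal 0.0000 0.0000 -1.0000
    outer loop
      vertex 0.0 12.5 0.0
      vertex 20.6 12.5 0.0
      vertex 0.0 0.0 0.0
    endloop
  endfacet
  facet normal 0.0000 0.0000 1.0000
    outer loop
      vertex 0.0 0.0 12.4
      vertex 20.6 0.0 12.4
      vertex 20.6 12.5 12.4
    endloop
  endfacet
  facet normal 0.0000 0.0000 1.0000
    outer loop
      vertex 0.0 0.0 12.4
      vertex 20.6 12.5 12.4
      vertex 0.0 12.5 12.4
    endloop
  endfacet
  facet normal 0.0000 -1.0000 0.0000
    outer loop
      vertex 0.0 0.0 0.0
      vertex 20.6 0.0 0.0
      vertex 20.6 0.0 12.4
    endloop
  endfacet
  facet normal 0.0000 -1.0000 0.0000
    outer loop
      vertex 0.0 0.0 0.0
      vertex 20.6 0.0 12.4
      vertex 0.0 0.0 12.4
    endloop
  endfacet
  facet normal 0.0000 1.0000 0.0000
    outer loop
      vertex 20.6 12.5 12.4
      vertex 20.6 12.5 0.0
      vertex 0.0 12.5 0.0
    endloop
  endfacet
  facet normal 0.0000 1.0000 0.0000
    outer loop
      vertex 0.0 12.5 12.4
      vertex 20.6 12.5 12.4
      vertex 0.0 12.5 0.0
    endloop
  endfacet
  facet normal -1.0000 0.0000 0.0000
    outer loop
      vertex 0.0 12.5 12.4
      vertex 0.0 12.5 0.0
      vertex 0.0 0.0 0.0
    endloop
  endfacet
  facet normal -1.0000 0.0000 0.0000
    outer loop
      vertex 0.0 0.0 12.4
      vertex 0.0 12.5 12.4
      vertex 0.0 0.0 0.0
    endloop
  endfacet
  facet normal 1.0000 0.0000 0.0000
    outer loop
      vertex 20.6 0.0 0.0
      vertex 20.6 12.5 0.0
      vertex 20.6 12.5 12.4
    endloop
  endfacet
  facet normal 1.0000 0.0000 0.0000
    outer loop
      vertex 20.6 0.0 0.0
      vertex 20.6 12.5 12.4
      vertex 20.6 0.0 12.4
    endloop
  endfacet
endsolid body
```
; perimeter-only toolpath
G21 ; units = mm
G90 ; absolute positioning
G28 ; home
; layer 1
G0 Z3.1
G0 X0.0 Y0.0
G1 X20.6 Y0.0
G1 X20.6 Y12.5
G1 X0.0 Y12.5
G1 X0.0 Y0.0
; layer 2
G0 Z6.2
G0 X0.0 Y0.0
G1 X20.6 Y0.0
G1 X20.6 Y12.5
G1 X0.0 Y12.5
G1 X0.0 Y0.0
; layer 3
G0 Z9.3
G0 X0.0 Y0.0
G1 X20.6 Y0.0
G1 X20.6 Y12.5
G1 X0.0 Y12.5
G1 X0.0 Y0.0
; layer 4
G0 Z12.4
G0 X0.0 Y0.0
G1 X20.6 Y0.0
G1 X20.6 Y12.5
G1 X0.0 Y12.5
G1 X0.0 Y0.0
M2 ; end

The solid is a rectangular box, roughly 20.6 × 12.5 mm footprint and 12.4 mm tall. Slicing at Δz = 3.1 mm — 4 equal slices spanning the solid's height, so layer i sits at z = i·h/4 — gives 4 non-empty perimeters. Each is a 4-segment closed polygon; G0 lifts to the layer z and rapids to the start vertex, then G1 traces the edges.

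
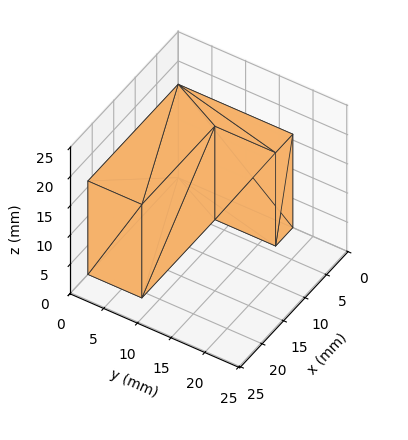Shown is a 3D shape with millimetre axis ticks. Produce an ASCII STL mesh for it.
Reading the render: the shape is an L-shaped prism: outer 21 × 17 mm, arm thicknesses ≈ 8 mm (horizontal) and 4 mm (vertical), extruded 16 mm in z (dimensions read to the nearest mm from the axis ticks). For the STL, each face is triangulated and given an outward normal.

solid part
  facet normal 0.0000 0.0000 -1.0000
    outer loop
      vertex 21.000 8.000 0.000
      vertex 21.000 0.000 0.000
      vertex 0.000 0.000 0.000
    endloop
  endfacet
  facet normal 0.0000 0.0000 -1.0000
    outer loop
      vertex 4.000 8.000 0.000
      vertex 21.000 8.000 0.000
      vertex 0.000 0.000 0.000
    endloop
  endfacet
  facet normal 0.0000 0.0000 -1.0000
    outer loop
      vertex 4.000 17.000 0.000
      vertex 4.000 8.000 0.000
      vertex 0.000 0.000 0.000
    endloop
  endfacet
  facet normal 0.0000 0.0000 -1.0000
    outer loop
      vertex 0.000 17.000 0.000
      vertex 4.000 17.000 0.000
      vertex 0.000 0.000 0.000
    endloop
  endfacet
  facet normal 0.0000 0.0000 1.0000
    outer loop
      vertex 0.000 0.000 16.000
      vertex 21.000 0.000 16.000
      vertex 21.000 8.000 16.000
    endloop
  endfacet
  facet normal 0.0000 0.0000 1.0000
    outer loop
      vertex 0.000 0.000 16.000
      vertex 21.000 8.000 16.000
      vertex 4.000 8.000 16.000
    endloop
  endfacet
  facet normal 0.0000 0.0000 1.0000
    outer loop
      vertex 0.000 0.000 16.000
      vertex 4.000 8.000 16.000
      vertex 4.000 17.000 16.000
    endloop
  endfacet
  facet normal 0.0000 0.0000 1.0000
    outer loop
      vertex 0.000 0.000 16.000
      vertex 4.000 17.000 16.000
      vertex 0.000 17.000 16.000
    endloop
  endfacet
  facet normal 0.0000 -1.0000 0.0000
    outer loop
      vertex 0.000 0.000 0.000
      vertex 21.000 0.000 0.000
      vertex 21.000 0.000 16.000
    endloop
  endfacet
  facet normal 0.0000 -1.0000 0.0000
    outer loop
      vertex 0.000 0.000 0.000
      vertex 21.000 0.000 16.000
      vertex 0.000 0.000 16.000
    endloop
  endfacet
  facet normal 1.0000 0.0000 0.0000
    outer loop
      vertex 21.000 0.000 0.000
      vertex 21.000 8.000 0.000
      vertex 21.000 8.000 16.000
    endloop
  endfacet
  facet normal 1.0000 0.0000 0.0000
    outer loop
      vertex 21.000 0.000 0.000
      vertex 21.000 8.000 16.000
      vertex 21.000 0.000 16.000
    endloop
  endfacet
  facet normal 0.0000 1.0000 0.0000
    outer loop
      vertex 21.000 8.000 0.000
      vertex 4.000 8.000 0.000
      vertex 4.000 8.000 16.000
    endloop
  endfacet
  facet normal 0.0000 1.0000 0.0000
    outer loop
      vertex 21.000 8.000 0.000
      vertex 4.000 8.000 16.000
      vertex 21.000 8.000 16.000
    endloop
  endfacet
  facet normal 1.0000 0.0000 0.0000
    outer loop
      vertex 4.000 8.000 0.000
      vertex 4.000 17.000 0.000
      vertex 4.000 17.000 16.000
    endloop
  endfacet
  facet normal 1.0000 0.0000 0.0000
    outer loop
      vertex 4.000 8.000 0.000
      vertex 4.000 17.000 16.000
      vertex 4.000 8.000 16.000
    endloop
  endfacet
  facet normal 0.0000 1.0000 0.0000
    outer loop
      vertex 4.000 17.000 0.000
      vertex 0.000 17.000 0.000
      vertex 0.000 17.000 16.000
    endloop
  endfacet
  facet normal 0.0000 1.0000 0.0000
    outer loop
      vertex 4.000 17.000 0.000
      vertex 0.000 17.000 16.000
      vertex 4.000 17.000 16.000
    endloop
  endfacet
  facet normal -1.0000 0.0000 0.0000
    outer loop
      vertex 0.000 17.000 0.000
      vertex 0.000 0.000 0.000
      vertex 0.000 0.000 16.000
    endloop
  endfacet
  facet normal -1.0000 0.0000 0.0000
    outer loop
      vertex 0.000 17.000 0.000
      vertex 0.000 0.000 16.000
      vertex 0.000 17.000 16.000
    endloop
  endfacet
endsolid part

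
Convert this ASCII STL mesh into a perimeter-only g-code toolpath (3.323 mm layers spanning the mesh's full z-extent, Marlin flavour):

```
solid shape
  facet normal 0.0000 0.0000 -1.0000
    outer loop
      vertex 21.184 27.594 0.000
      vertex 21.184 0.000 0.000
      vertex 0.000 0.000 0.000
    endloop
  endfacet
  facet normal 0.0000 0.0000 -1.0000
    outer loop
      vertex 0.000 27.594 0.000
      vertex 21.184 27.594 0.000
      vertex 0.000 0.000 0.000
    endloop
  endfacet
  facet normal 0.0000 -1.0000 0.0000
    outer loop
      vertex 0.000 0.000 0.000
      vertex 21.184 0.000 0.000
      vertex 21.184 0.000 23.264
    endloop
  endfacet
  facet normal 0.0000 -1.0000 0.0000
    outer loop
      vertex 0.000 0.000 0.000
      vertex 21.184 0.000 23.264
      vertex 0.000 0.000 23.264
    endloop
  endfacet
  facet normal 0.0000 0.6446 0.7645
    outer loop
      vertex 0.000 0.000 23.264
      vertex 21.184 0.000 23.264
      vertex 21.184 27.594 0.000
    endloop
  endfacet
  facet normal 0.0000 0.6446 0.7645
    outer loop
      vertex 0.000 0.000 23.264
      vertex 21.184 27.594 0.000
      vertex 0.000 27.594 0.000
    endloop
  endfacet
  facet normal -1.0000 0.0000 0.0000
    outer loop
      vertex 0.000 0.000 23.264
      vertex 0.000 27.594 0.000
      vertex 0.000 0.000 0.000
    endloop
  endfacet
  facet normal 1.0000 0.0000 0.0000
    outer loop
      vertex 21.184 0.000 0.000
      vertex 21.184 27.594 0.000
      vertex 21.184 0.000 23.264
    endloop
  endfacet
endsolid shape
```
; perimeter-only toolpath
G21 ; units = mm
G90 ; absolute positioning
G28 ; home
; layer 1
G0 Z3.323
G0 X0.000 Y0.000
G1 X21.184 Y0.000
G1 X21.184 Y23.652
G1 X0.000 Y23.652
G1 X0.000 Y0.000
; layer 2
G0 Z6.647
G0 X0.000 Y0.000
G1 X21.184 Y0.000
G1 X21.184 Y19.710
G1 X0.000 Y19.710
G1 X0.000 Y0.000
; layer 3
G0 Z9.970
G0 X0.000 Y0.000
G1 X21.184 Y0.000
G1 X21.184 Y15.768
G1 X0.000 Y15.768
G1 X0.000 Y0.000
; layer 4
G0 Z13.294
G0 X0.000 Y0.000
G1 X21.184 Y0.000
G1 X21.184 Y11.826
G1 X0.000 Y11.826
G1 X0.000 Y0.000
; layer 5
G0 Z16.617
G0 X0.000 Y0.000
G1 X21.184 Y0.000
G1 X21.184 Y7.884
G1 X0.000 Y7.884
G1 X0.000 Y0.000
; layer 6
G0 Z19.941
G0 X0.000 Y0.000
G1 X21.184 Y0.000
G1 X21.184 Y3.942
G1 X0.000 Y3.942
G1 X0.000 Y0.000
M2 ; end

The solid is a wedge (ramp): 21.2 × 27.6 mm base, rising to 23.3 mm along the y=0 edge and sloping linearly to z=0 at y=27.6. Slicing at Δz = 3.323 mm — 7 equal slices spanning the solid's height, so layer i sits at z = i·h/7 — gives 6 non-empty perimeters. Each is a 4-segment closed polygon; G0 lifts to the layer z and rapids to the start vertex, then G1 traces the edges. The cross-section shrinks linearly with z (the slice at the apex is degenerate and omitted).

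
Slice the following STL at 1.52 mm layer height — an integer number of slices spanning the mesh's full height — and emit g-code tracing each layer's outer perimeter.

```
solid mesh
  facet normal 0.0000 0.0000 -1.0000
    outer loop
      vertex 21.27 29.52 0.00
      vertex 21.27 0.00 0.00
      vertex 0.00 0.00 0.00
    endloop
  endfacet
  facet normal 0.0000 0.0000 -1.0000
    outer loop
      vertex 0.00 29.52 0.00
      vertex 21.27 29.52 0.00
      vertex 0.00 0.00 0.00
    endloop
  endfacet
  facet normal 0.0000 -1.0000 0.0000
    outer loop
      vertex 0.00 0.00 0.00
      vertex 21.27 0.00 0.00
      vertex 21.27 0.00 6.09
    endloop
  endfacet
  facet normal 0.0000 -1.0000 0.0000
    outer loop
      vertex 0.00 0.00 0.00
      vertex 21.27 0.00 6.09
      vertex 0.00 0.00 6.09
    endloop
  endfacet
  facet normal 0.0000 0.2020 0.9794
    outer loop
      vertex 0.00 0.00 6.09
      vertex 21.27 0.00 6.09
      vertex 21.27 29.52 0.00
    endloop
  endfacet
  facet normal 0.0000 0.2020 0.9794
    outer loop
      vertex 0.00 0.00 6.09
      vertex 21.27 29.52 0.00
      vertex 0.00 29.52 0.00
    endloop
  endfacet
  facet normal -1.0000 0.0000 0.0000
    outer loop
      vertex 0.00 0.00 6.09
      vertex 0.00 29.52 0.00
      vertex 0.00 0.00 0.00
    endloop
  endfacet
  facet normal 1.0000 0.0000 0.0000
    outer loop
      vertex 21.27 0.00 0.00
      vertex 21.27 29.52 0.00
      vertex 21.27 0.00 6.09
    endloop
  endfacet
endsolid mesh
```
; perimeter-only toolpath
G21 ; units = mm
G90 ; absolute positioning
G28 ; home
; layer 1
G0 Z1.52
G0 X0.00 Y0.00
G1 X21.27 Y0.00
G1 X21.27 Y22.14
G1 X0.00 Y22.14
G1 X0.00 Y0.00
; layer 2
G0 Z3.04
G0 X0.00 Y0.00
G1 X21.27 Y0.00
G1 X21.27 Y14.76
G1 X0.00 Y14.76
G1 X0.00 Y0.00
; layer 3
G0 Z4.57
G0 X0.00 Y0.00
G1 X21.27 Y0.00
G1 X21.27 Y7.38
G1 X0.00 Y7.38
G1 X0.00 Y0.00
M2 ; end

The solid is a wedge (ramp): 21.3 × 29.5 mm base, rising to 6.09 mm along the y=0 edge and sloping linearly to z=0 at y=29.5. Slicing at Δz = 1.52 mm — 4 equal slices spanning the solid's height, so layer i sits at z = i·h/4 — gives 3 non-empty perimeters. Each is a 4-segment closed polygon; G0 lifts to the layer z and rapids to the start vertex, then G1 traces the edges. The cross-section shrinks linearly with z (the slice at the apex is degenerate and omitted).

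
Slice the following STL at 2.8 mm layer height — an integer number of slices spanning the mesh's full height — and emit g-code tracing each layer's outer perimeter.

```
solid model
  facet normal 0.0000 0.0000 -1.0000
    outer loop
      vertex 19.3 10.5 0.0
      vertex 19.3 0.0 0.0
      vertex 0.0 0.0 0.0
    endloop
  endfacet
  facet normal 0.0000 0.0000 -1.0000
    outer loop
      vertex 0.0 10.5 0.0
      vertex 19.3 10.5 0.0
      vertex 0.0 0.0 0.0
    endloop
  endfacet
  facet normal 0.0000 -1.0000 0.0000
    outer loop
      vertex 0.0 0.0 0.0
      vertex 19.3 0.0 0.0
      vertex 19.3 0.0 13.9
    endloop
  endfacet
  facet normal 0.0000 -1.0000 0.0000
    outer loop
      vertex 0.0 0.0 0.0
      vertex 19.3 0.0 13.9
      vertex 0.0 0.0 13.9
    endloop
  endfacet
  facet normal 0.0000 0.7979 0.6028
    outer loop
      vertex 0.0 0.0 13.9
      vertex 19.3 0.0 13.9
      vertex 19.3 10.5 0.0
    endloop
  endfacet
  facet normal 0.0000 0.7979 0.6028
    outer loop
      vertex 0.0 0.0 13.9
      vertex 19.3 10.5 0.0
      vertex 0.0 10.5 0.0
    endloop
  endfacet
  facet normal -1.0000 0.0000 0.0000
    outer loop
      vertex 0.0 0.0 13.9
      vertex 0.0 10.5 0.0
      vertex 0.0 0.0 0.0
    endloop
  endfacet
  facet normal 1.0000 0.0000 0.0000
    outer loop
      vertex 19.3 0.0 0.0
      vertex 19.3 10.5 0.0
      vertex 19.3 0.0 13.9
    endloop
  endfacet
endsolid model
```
; perimeter-only toolpath
G21 ; units = mm
G90 ; absolute positioning
G28 ; home
; layer 1
G0 Z2.8
G0 X0.0 Y0.0
G1 X19.3 Y0.0
G1 X19.3 Y8.4
G1 X0.0 Y8.4
G1 X0.0 Y0.0
; layer 2
G0 Z5.6
G0 X0.0 Y0.0
G1 X19.3 Y0.0
G1 X19.3 Y6.3
G1 X0.0 Y6.3
G1 X0.0 Y0.0
; layer 3
G0 Z8.3
G0 X0.0 Y0.0
G1 X19.3 Y0.0
G1 X19.3 Y4.2
G1 X0.0 Y4.2
G1 X0.0 Y0.0
; layer 4
G0 Z11.1
G0 X0.0 Y0.0
G1 X19.3 Y0.0
G1 X19.3 Y2.1
G1 X0.0 Y2.1
G1 X0.0 Y0.0
M2 ; end

The solid is a wedge (ramp): 19.3 × 10.5 mm base, rising to 13.9 mm along the y=0 edge and sloping linearly to z=0 at y=10.5. Slicing at Δz = 2.8 mm — 5 equal slices spanning the solid's height, so layer i sits at z = i·h/5 — gives 4 non-empty perimeters. Each is a 4-segment closed polygon; G0 lifts to the layer z and rapids to the start vertex, then G1 traces the edges. The cross-section shrinks linearly with z (the slice at the apex is degenerate and omitted).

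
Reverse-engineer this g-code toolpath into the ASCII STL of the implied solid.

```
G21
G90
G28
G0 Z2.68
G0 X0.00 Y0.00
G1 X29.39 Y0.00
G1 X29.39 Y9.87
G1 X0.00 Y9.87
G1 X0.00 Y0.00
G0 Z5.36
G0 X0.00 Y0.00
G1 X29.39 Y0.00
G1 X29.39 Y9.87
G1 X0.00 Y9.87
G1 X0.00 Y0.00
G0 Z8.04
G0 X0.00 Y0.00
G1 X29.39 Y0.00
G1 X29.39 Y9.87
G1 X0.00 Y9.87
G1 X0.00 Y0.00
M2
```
solid part
  facet normal 0.0000 0.0000 -1.0000
    outer loop
      vertex 29.39 9.87 0.00
      vertex 29.39 0.00 0.00
      vertex 0.00 0.00 0.00
    endloop
  endfacet
  facet normal 0.0000 0.0000 -1.0000
    outer loop
      vertex 0.00 9.87 0.00
      vertex 29.39 9.87 0.00
      vertex 0.00 0.00 0.00
    endloop
  endfacet
  facet normal 0.0000 0.0000 1.0000
    outer loop
      vertex 0.00 0.00 8.04
      vertex 29.39 0.00 8.04
      vertex 29.39 9.87 8.04
    endloop
  endfacet
  facet normal 0.0000 0.0000 1.0000
    outer loop
      vertex 0.00 0.00 8.04
      vertex 29.39 9.87 8.04
      vertex 0.00 9.87 8.04
    endloop
  endfacet
  facet normal 0.0000 -1.0000 0.0000
    outer loop
      vertex 0.00 0.00 0.00
      vertex 29.39 0.00 0.00
      vertex 29.39 0.00 8.04
    endloop
  endfacet
  facet normal 0.0000 -1.0000 0.0000
    outer loop
      vertex 0.00 0.00 0.00
      vertex 29.39 0.00 8.04
      vertex 0.00 0.00 8.04
    endloop
  endfacet
  facet normal 0.0000 1.0000 0.0000
    outer loop
      vertex 29.39 9.87 8.04
      vertex 29.39 9.87 0.00
      vertex 0.00 9.87 0.00
    endloop
  endfacet
  facet normal 0.0000 1.0000 0.0000
    outer loop
      vertex 0.00 9.87 8.04
      vertex 29.39 9.87 8.04
      vertex 0.00 9.87 0.00
    endloop
  endfacet
  facet normal -1.0000 0.0000 0.0000
    outer loop
      vertex 0.00 9.87 8.04
      vertex 0.00 9.87 0.00
      vertex 0.00 0.00 0.00
    endloop
  endfacet
  facet normal -1.0000 0.0000 0.0000
    outer loop
      vertex 0.00 0.00 8.04
      vertex 0.00 9.87 8.04
      vertex 0.00 0.00 0.00
    endloop
  endfacet
  facet normal 1.0000 0.0000 0.0000
    outer loop
      vertex 29.39 0.00 0.00
      vertex 29.39 9.87 0.00
      vertex 29.39 9.87 8.04
    endloop
  endfacet
  facet normal 1.0000 0.0000 0.0000
    outer loop
      vertex 29.39 0.00 0.00
      vertex 29.39 9.87 8.04
      vertex 29.39 0.00 8.04
    endloop
  endfacet
endsolid part

The G0 Z moves step by Δz≈2.68 mm. Every layer's G1 loop is the same polygon, so the solid is a straight extrusion of it from z=0 to z≈8.04. Closing with flat bottom and top caps and triangulating gives 12 facets — a rectangular box, roughly 29.4 × 9.87 mm footprint and 8.04 mm tall.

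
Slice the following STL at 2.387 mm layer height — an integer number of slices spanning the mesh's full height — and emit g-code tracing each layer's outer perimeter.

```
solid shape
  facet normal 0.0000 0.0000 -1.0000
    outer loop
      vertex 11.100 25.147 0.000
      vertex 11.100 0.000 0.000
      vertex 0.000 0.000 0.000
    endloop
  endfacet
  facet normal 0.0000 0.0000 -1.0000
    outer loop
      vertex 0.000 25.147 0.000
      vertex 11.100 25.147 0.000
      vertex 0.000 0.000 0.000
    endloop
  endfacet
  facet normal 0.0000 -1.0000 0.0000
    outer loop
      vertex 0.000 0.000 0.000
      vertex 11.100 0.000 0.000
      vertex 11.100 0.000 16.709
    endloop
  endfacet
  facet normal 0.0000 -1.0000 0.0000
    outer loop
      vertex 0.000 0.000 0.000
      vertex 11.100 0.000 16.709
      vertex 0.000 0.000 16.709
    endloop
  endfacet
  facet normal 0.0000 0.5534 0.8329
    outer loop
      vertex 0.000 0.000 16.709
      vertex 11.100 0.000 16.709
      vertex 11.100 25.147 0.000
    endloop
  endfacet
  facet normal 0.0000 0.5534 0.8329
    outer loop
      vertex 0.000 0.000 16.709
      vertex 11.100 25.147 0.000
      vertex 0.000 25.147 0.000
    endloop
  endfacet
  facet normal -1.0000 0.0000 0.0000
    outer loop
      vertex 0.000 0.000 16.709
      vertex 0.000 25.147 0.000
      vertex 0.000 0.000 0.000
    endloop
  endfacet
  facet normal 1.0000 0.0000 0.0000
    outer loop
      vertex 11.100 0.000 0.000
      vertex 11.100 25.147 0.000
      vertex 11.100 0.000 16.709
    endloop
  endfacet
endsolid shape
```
; perimeter-only toolpath
G21 ; units = mm
G90 ; absolute positioning
G28 ; home
; layer 1
G0 Z2.387
G0 X0.000 Y0.000
G1 X11.100 Y0.000
G1 X11.100 Y21.555
G1 X0.000 Y21.555
G1 X0.000 Y0.000
; layer 2
G0 Z4.774
G0 X0.000 Y0.000
G1 X11.100 Y0.000
G1 X11.100 Y17.962
G1 X0.000 Y17.962
G1 X0.000 Y0.000
; layer 3
G0 Z7.161
G0 X0.000 Y0.000
G1 X11.100 Y0.000
G1 X11.100 Y14.370
G1 X0.000 Y14.370
G1 X0.000 Y0.000
; layer 4
G0 Z9.548
G0 X0.000 Y0.000
G1 X11.100 Y0.000
G1 X11.100 Y10.777
G1 X0.000 Y10.777
G1 X0.000 Y0.000
; layer 5
G0 Z11.935
G0 X0.000 Y0.000
G1 X11.100 Y0.000
G1 X11.100 Y7.185
G1 X0.000 Y7.185
G1 X0.000 Y0.000
; layer 6
G0 Z14.322
G0 X0.000 Y0.000
G1 X11.100 Y0.000
G1 X11.100 Y3.592
G1 X0.000 Y3.592
G1 X0.000 Y0.000
M2 ; end

The solid is a wedge (ramp): 11.1 × 25.1 mm base, rising to 16.7 mm along the y=0 edge and sloping linearly to z=0 at y=25.1. Slicing at Δz = 2.387 mm — 7 equal slices spanning the solid's height, so layer i sits at z = i·h/7 — gives 6 non-empty perimeters. Each is a 4-segment closed polygon; G0 lifts to the layer z and rapids to the start vertex, then G1 traces the edges. The cross-section shrinks linearly with z (the slice at the apex is degenerate and omitted).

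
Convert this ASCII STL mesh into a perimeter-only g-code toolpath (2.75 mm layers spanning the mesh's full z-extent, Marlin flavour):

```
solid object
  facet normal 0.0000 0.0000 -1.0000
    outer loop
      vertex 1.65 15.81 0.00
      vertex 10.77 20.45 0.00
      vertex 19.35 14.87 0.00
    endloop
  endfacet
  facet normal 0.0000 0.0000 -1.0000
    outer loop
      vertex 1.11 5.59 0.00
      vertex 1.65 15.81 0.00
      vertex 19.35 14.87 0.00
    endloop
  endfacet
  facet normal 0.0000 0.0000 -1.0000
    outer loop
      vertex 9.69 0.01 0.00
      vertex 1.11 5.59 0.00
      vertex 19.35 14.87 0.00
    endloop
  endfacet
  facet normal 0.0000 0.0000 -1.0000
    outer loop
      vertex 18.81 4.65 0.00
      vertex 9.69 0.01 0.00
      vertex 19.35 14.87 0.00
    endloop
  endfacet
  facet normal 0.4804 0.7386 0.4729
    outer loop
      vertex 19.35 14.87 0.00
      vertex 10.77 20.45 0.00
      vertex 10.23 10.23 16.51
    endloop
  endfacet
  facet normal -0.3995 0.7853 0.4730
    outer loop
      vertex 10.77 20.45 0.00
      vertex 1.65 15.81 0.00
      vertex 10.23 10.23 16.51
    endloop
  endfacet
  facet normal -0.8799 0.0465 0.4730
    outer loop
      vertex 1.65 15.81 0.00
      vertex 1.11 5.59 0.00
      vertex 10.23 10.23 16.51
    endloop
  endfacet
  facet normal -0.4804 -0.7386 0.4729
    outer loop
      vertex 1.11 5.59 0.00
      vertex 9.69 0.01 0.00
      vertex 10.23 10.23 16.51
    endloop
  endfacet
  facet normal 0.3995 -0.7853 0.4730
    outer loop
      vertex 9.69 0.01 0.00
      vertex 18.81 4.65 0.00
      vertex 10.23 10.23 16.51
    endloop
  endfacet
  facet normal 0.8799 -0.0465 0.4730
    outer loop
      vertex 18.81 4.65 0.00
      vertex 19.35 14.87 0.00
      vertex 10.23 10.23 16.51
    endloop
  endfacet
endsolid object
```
; perimeter-only toolpath
G21 ; units = mm
G90 ; absolute positioning
G28 ; home
; layer 1
G0 Z2.75
G0 X17.83 Y14.10
G1 X10.68 Y18.75
G1 X3.08 Y14.88
G1 X2.63 Y6.36
G1 X9.78 Y1.71
G1 X17.38 Y5.58
G1 X17.83 Y14.10
; layer 2
G0 Z5.50
G0 X16.31 Y13.32
G1 X10.59 Y17.04
G1 X4.51 Y13.95
G1 X4.15 Y7.14
G1 X9.87 Y3.42
G1 X15.95 Y6.51
G1 X16.31 Y13.32
; layer 3
G0 Z8.26
G0 X14.79 Y12.55
G1 X10.50 Y15.34
G1 X5.94 Y13.02
G1 X5.67 Y7.91
G1 X9.96 Y5.12
G1 X14.52 Y7.44
G1 X14.79 Y12.55
; layer 4
G0 Z11.01
G0 X13.27 Y11.78
G1 X10.41 Y13.64
G1 X7.37 Y12.09
G1 X7.19 Y8.68
G1 X10.05 Y6.82
G1 X13.09 Y8.37
G1 X13.27 Y11.78
; layer 5
G0 Z13.76
G0 X11.75 Y11.00
G1 X10.32 Y11.93
G1 X8.80 Y11.16
G1 X8.71 Y9.46
G1 X10.14 Y8.53
G1 X11.66 Y9.30
G1 X11.75 Y11.00
M2 ; end

The solid is a regular 6-sided pyramid, base circumscribed radius ≈ 10.2 mm, apex at z ≈ 16.5 mm. Slicing at Δz = 2.75 mm — 6 equal slices spanning the solid's height, so layer i sits at z = i·h/6 — gives 5 non-empty perimeters. Each is a 6-segment closed polygon; G0 lifts to the layer z and rapids to the start vertex, then G1 traces the edges. The cross-section shrinks linearly with z (the slice at the apex is degenerate and omitted).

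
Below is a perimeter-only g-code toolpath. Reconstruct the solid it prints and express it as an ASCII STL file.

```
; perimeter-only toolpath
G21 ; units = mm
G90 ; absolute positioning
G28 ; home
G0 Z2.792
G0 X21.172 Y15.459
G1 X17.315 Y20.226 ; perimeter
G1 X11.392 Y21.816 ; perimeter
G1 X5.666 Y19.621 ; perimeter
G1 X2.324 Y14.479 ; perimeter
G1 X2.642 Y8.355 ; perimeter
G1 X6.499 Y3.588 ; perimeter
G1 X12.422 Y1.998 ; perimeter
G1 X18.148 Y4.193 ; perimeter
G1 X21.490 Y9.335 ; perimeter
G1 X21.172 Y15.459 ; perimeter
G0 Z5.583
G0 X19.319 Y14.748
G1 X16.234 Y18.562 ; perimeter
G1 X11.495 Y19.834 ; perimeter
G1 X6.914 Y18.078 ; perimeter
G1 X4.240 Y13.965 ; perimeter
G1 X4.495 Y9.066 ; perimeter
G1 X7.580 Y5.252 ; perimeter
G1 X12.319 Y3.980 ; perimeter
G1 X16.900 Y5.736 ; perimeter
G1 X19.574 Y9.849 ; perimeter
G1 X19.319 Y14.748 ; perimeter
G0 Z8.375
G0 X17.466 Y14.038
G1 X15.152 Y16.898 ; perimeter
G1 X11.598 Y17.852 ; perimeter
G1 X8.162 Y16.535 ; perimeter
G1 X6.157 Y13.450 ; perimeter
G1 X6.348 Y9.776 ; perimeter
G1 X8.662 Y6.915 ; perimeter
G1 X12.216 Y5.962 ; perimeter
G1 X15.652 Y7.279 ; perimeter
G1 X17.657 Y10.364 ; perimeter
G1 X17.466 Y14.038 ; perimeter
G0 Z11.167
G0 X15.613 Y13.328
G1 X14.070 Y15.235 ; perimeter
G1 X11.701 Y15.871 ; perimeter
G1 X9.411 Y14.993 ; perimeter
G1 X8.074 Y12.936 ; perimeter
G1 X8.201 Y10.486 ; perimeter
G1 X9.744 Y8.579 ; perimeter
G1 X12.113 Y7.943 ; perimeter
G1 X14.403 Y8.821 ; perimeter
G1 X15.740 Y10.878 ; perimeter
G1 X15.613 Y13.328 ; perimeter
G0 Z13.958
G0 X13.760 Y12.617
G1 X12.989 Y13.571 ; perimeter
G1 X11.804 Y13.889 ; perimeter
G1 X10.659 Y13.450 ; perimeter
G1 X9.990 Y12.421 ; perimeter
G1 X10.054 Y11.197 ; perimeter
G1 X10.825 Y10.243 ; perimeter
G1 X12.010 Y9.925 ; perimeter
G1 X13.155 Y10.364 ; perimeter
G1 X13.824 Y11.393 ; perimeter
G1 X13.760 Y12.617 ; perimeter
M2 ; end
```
solid part
  facet normal 0.0000 0.0000 -1.0000
    outer loop
      vertex 11.289 23.798 0.000
      vertex 18.397 21.890 0.000
      vertex 23.025 16.169 0.000
    endloop
  endfacet
  facet normal 0.0000 0.0000 -1.0000
    outer loop
      vertex 4.418 21.164 0.000
      vertex 11.289 23.798 0.000
      vertex 23.025 16.169 0.000
    endloop
  endfacet
  facet normal 0.0000 0.0000 -1.0000
    outer loop
      vertex 0.407 14.994 0.000
      vertex 4.418 21.164 0.000
      vertex 23.025 16.169 0.000
    endloop
  endfacet
  facet normal 0.0000 0.0000 -1.0000
    outer loop
      vertex 0.789 7.645 0.000
      vertex 0.407 14.994 0.000
      vertex 23.025 16.169 0.000
    endloop
  endfacet
  facet normal 0.0000 0.0000 -1.0000
    outer loop
      vertex 5.417 1.924 0.000
      vertex 0.789 7.645 0.000
      vertex 23.025 16.169 0.000
    endloop
  endfacet
  facet normal 0.0000 0.0000 -1.0000
    outer loop
      vertex 12.525 0.016 0.000
      vertex 5.417 1.924 0.000
      vertex 23.025 16.169 0.000
    endloop
  endfacet
  facet normal 0.0000 0.0000 -1.0000
    outer loop
      vertex 19.396 2.650 0.000
      vertex 12.525 0.016 0.000
      vertex 23.025 16.169 0.000
    endloop
  endfacet
  facet normal 0.0000 0.0000 -1.0000
    outer loop
      vertex 23.407 8.820 0.000
      vertex 19.396 2.650 0.000
      vertex 23.025 16.169 0.000
    endloop
  endfacet
  facet normal 0.6441 0.5210 0.5601
    outer loop
      vertex 23.025 16.169 0.000
      vertex 18.397 21.890 0.000
      vertex 11.907 11.907 16.750
    endloop
  endfacet
  facet normal 0.2148 0.8001 0.5601
    outer loop
      vertex 18.397 21.890 0.000
      vertex 11.289 23.798 0.000
      vertex 11.907 11.907 16.750
    endloop
  endfacet
  facet normal -0.2965 0.7735 0.5601
    outer loop
      vertex 11.289 23.798 0.000
      vertex 4.418 21.164 0.000
      vertex 11.907 11.907 16.750
    endloop
  endfacet
  facet normal -0.6946 0.4515 0.5601
    outer loop
      vertex 4.418 21.164 0.000
      vertex 0.407 14.994 0.000
      vertex 11.907 11.907 16.750
    endloop
  endfacet
  facet normal -0.8273 -0.0430 0.5601
    outer loop
      vertex 0.407 14.994 0.000
      vertex 0.789 7.645 0.000
      vertex 11.907 11.907 16.750
    endloop
  endfacet
  facet normal -0.6441 -0.5210 0.5601
    outer loop
      vertex 0.789 7.645 0.000
      vertex 5.417 1.924 0.000
      vertex 11.907 11.907 16.750
    endloop
  endfacet
  facet normal -0.2148 -0.8001 0.5601
    outer loop
      vertex 5.417 1.924 0.000
      vertex 12.525 0.016 0.000
      vertex 11.907 11.907 16.750
    endloop
  endfacet
  facet normal 0.2965 -0.7735 0.5601
    outer loop
      vertex 12.525 0.016 0.000
      vertex 19.396 2.650 0.000
      vertex 11.907 11.907 16.750
    endloop
  endfacet
  facet normal 0.6946 -0.4515 0.5601
    outer loop
      vertex 19.396 2.650 0.000
      vertex 23.407 8.820 0.000
      vertex 11.907 11.907 16.750
    endloop
  endfacet
  facet normal 0.8273 0.0430 0.5601
    outer loop
      vertex 23.407 8.820 0.000
      vertex 23.025 16.169 0.000
      vertex 11.907 11.907 16.750
    endloop
  endfacet
endsolid part

The G0 Z moves step by Δz≈2.792 mm. The G1 loops shrink linearly with z, so the solid tapers from its base footprint up to z≈16.8. Closing with a flat bottom cap and the tapered top and triangulating gives 18 facets — a regular 10-sided pyramid, base circumscribed radius ≈ 11.9 mm, apex at z ≈ 16.8 mm.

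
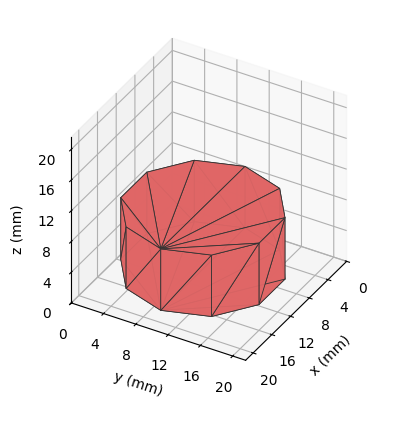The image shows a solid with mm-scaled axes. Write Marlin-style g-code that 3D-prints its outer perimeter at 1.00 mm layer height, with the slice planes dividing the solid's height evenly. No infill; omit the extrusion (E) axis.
Reading the render: the shape is a regular 10-sided prism (a cylinder approximated with 10 flat sides), circumscribed radius ≈ 9 mm, height ≈ 8 mm (dimensions read to the nearest mm from the axis ticks). For the g-code, the solid's height is divided into equal slices at the stated Δz and each level perimeter traced with G1 moves after a G0 lift.

; perimeter-only toolpath
G21 ; units = mm
G90 ; absolute positioning
G28 ; home
; layer 1
G0 Z1.00
G0 X18.00 Y9.00
G1 X16.28 Y14.29
G1 X11.78 Y17.56
G1 X6.22 Y17.56
G1 X1.72 Y14.29
G1 X0.00 Y9.00
G1 X1.72 Y3.71
G1 X6.22 Y0.44
G1 X11.78 Y0.44
G1 X16.28 Y3.71
G1 X18.00 Y9.00
; layer 2
G0 Z2.00
G0 X18.00 Y9.00
G1 X16.28 Y14.29
G1 X11.78 Y17.56
G1 X6.22 Y17.56
G1 X1.72 Y14.29
G1 X0.00 Y9.00
G1 X1.72 Y3.71
G1 X6.22 Y0.44
G1 X11.78 Y0.44
G1 X16.28 Y3.71
G1 X18.00 Y9.00
; layer 3
G0 Z3.00
G0 X18.00 Y9.00
G1 X16.28 Y14.29
G1 X11.78 Y17.56
G1 X6.22 Y17.56
G1 X1.72 Y14.29
G1 X0.00 Y9.00
G1 X1.72 Y3.71
G1 X6.22 Y0.44
G1 X11.78 Y0.44
G1 X16.28 Y3.71
G1 X18.00 Y9.00
; layer 4
G0 Z4.00
G0 X18.00 Y9.00
G1 X16.28 Y14.29
G1 X11.78 Y17.56
G1 X6.22 Y17.56
G1 X1.72 Y14.29
G1 X0.00 Y9.00
G1 X1.72 Y3.71
G1 X6.22 Y0.44
G1 X11.78 Y0.44
G1 X16.28 Y3.71
G1 X18.00 Y9.00
; layer 5
G0 Z5.00
G0 X18.00 Y9.00
G1 X16.28 Y14.29
G1 X11.78 Y17.56
G1 X6.22 Y17.56
G1 X1.72 Y14.29
G1 X0.00 Y9.00
G1 X1.72 Y3.71
G1 X6.22 Y0.44
G1 X11.78 Y0.44
G1 X16.28 Y3.71
G1 X18.00 Y9.00
; layer 6
G0 Z6.00
G0 X18.00 Y9.00
G1 X16.28 Y14.29
G1 X11.78 Y17.56
G1 X6.22 Y17.56
G1 X1.72 Y14.29
G1 X0.00 Y9.00
G1 X1.72 Y3.71
G1 X6.22 Y0.44
G1 X11.78 Y0.44
G1 X16.28 Y3.71
G1 X18.00 Y9.00
; layer 7
G0 Z7.00
G0 X18.00 Y9.00
G1 X16.28 Y14.29
G1 X11.78 Y17.56
G1 X6.22 Y17.56
G1 X1.72 Y14.29
G1 X0.00 Y9.00
G1 X1.72 Y3.71
G1 X6.22 Y0.44
G1 X11.78 Y0.44
G1 X16.28 Y3.71
G1 X18.00 Y9.00
; layer 8
G0 Z8.00
G0 X18.00 Y9.00
G1 X16.28 Y14.29
G1 X11.78 Y17.56
G1 X6.22 Y17.56
G1 X1.72 Y14.29
G1 X0.00 Y9.00
G1 X1.72 Y3.71
G1 X6.22 Y0.44
G1 X11.78 Y0.44
G1 X16.28 Y3.71
G1 X18.00 Y9.00
M2 ; end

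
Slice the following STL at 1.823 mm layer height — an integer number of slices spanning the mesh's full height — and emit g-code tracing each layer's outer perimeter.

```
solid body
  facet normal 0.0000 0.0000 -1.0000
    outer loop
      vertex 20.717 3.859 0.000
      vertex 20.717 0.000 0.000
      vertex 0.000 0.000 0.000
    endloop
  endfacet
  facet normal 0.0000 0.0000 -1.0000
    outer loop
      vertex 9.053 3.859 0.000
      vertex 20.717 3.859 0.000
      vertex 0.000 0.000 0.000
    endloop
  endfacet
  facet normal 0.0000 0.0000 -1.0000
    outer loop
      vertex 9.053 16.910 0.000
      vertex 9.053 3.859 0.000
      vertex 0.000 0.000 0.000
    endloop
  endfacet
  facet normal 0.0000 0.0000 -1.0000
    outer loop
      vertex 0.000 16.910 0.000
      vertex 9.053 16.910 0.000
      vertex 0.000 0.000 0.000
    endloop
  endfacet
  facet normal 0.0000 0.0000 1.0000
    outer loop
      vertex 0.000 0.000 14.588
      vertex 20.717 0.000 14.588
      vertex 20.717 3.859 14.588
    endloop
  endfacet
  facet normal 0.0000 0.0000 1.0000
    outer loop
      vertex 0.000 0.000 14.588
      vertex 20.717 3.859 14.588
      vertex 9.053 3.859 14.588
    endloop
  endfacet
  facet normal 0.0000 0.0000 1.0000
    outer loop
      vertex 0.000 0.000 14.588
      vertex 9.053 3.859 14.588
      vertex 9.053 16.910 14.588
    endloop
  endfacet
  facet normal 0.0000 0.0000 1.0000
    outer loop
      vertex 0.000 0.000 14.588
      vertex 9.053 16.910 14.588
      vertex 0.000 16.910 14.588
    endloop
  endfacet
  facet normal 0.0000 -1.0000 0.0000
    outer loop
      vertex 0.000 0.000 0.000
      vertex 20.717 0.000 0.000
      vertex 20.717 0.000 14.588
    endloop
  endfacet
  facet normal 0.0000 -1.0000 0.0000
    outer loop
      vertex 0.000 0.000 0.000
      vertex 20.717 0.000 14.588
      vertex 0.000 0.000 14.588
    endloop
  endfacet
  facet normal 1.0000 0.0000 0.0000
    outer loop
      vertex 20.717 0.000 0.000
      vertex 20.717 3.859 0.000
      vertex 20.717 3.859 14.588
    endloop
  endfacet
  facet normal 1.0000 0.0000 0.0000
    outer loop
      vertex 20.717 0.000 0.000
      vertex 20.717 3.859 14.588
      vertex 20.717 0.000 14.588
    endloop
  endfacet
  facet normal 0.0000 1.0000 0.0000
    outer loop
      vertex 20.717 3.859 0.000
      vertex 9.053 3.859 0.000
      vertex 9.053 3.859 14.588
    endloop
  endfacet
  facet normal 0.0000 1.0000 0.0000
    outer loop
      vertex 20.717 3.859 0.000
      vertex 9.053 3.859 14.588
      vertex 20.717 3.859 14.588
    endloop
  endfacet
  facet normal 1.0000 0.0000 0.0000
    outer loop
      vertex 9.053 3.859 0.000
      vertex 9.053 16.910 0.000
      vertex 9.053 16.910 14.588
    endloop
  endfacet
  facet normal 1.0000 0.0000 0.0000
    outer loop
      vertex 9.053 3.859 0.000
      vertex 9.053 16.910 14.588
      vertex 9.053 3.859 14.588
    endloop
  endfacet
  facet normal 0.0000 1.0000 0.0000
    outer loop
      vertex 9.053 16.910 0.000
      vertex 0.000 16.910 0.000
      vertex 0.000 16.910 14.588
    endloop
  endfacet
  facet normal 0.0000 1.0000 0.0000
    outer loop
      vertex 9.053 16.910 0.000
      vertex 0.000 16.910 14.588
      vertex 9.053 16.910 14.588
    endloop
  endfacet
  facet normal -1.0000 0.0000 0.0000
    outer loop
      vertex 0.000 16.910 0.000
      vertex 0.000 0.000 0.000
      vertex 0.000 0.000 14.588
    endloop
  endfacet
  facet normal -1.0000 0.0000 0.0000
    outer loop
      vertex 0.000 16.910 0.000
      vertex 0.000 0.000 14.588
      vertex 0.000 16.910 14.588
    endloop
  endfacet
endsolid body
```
; perimeter-only toolpath
G21 ; units = mm
G90 ; absolute positioning
G28 ; home
; layer 1
G0 Z1.823
G0 X0.000 Y0.000
G1 X20.717 Y0.000
G1 X20.717 Y3.859
G1 X9.053 Y3.859
G1 X9.053 Y16.910
G1 X0.000 Y16.910
G1 X0.000 Y0.000
; layer 2
G0 Z3.647
G0 X0.000 Y0.000
G1 X20.717 Y0.000
G1 X20.717 Y3.859
G1 X9.053 Y3.859
G1 X9.053 Y16.910
G1 X0.000 Y16.910
G1 X0.000 Y0.000
; layer 3
G0 Z5.470
G0 X0.000 Y0.000
G1 X20.717 Y0.000
G1 X20.717 Y3.859
G1 X9.053 Y3.859
G1 X9.053 Y16.910
G1 X0.000 Y16.910
G1 X0.000 Y0.000
; layer 4
G0 Z7.294
G0 X0.000 Y0.000
G1 X20.717 Y0.000
G1 X20.717 Y3.859
G1 X9.053 Y3.859
G1 X9.053 Y16.910
G1 X0.000 Y16.910
G1 X0.000 Y0.000
; layer 5
G0 Z9.117
G0 X0.000 Y0.000
G1 X20.717 Y0.000
G1 X20.717 Y3.859
G1 X9.053 Y3.859
G1 X9.053 Y16.910
G1 X0.000 Y16.910
G1 X0.000 Y0.000
; layer 6
G0 Z10.941
G0 X0.000 Y0.000
G1 X20.717 Y0.000
G1 X20.717 Y3.859
G1 X9.053 Y3.859
G1 X9.053 Y16.910
G1 X0.000 Y16.910
G1 X0.000 Y0.000
; layer 7
G0 Z12.764
G0 X0.000 Y0.000
G1 X20.717 Y0.000
G1 X20.717 Y3.859
G1 X9.053 Y3.859
G1 X9.053 Y16.910
G1 X0.000 Y16.910
G1 X0.000 Y0.000
; layer 8
G0 Z14.588
G0 X0.000 Y0.000
G1 X20.717 Y0.000
G1 X20.717 Y3.859
G1 X9.053 Y3.859
G1 X9.053 Y16.910
G1 X0.000 Y16.910
G1 X0.000 Y0.000
M2 ; end

The solid is an L-shaped prism: outer 20.7 × 16.9 mm, arm thicknesses ≈ 3.86 mm (horizontal) and 9.05 mm (vertical), extruded 14.6 mm in z. Slicing at Δz = 1.823 mm — 8 equal slices spanning the solid's height, so layer i sits at z = i·h/8 — gives 8 non-empty perimeters. Each is a 6-segment closed polygon; G0 lifts to the layer z and rapids to the start vertex, then G1 traces the edges.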